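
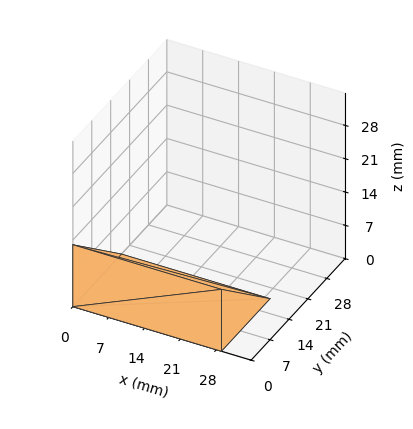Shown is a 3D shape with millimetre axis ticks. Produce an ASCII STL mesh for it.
Reading the render: the shape is a wedge (ramp): 29 × 18 mm base, rising to 13 mm along the y=0 edge and sloping linearly to z=0 at y=18 (dimensions read to the nearest mm from the axis ticks). For the STL, each face is triangulated and given an outward normal.

solid part
  facet normal 0.0000 0.0000 -1.0000
    outer loop
      vertex 29.0 18.0 0.0
      vertex 29.0 0.0 0.0
      vertex 0.0 0.0 0.0
    endloop
  endfacet
  facet normal 0.0000 0.0000 -1.0000
    outer loop
      vertex 0.0 18.0 0.0
      vertex 29.0 18.0 0.0
      vertex 0.0 0.0 0.0
    endloop
  endfacet
  facet normal 0.0000 -1.0000 0.0000
    outer loop
      vertex 0.0 0.0 0.0
      vertex 29.0 0.0 0.0
      vertex 29.0 0.0 13.0
    endloop
  endfacet
  facet normal 0.0000 -1.0000 0.0000
    outer loop
      vertex 0.0 0.0 0.0
      vertex 29.0 0.0 13.0
      vertex 0.0 0.0 13.0
    endloop
  endfacet
  facet normal 0.0000 0.5855 0.8107
    outer loop
      vertex 0.0 0.0 13.0
      vertex 29.0 0.0 13.0
      vertex 29.0 18.0 0.0
    endloop
  endfacet
  facet normal 0.0000 0.5855 0.8107
    outer loop
      vertex 0.0 0.0 13.0
      vertex 29.0 18.0 0.0
      vertex 0.0 18.0 0.0
    endloop
  endfacet
  facet normal -1.0000 0.0000 0.0000
    outer loop
      vertex 0.0 0.0 13.0
      vertex 0.0 18.0 0.0
      vertex 0.0 0.0 0.0
    endloop
  endfacet
  facet normal 1.0000 0.0000 0.0000
    outer loop
      vertex 29.0 0.0 0.0
      vertex 29.0 18.0 0.0
      vertex 29.0 0.0 13.0
    endloop
  endfacet
endsolid part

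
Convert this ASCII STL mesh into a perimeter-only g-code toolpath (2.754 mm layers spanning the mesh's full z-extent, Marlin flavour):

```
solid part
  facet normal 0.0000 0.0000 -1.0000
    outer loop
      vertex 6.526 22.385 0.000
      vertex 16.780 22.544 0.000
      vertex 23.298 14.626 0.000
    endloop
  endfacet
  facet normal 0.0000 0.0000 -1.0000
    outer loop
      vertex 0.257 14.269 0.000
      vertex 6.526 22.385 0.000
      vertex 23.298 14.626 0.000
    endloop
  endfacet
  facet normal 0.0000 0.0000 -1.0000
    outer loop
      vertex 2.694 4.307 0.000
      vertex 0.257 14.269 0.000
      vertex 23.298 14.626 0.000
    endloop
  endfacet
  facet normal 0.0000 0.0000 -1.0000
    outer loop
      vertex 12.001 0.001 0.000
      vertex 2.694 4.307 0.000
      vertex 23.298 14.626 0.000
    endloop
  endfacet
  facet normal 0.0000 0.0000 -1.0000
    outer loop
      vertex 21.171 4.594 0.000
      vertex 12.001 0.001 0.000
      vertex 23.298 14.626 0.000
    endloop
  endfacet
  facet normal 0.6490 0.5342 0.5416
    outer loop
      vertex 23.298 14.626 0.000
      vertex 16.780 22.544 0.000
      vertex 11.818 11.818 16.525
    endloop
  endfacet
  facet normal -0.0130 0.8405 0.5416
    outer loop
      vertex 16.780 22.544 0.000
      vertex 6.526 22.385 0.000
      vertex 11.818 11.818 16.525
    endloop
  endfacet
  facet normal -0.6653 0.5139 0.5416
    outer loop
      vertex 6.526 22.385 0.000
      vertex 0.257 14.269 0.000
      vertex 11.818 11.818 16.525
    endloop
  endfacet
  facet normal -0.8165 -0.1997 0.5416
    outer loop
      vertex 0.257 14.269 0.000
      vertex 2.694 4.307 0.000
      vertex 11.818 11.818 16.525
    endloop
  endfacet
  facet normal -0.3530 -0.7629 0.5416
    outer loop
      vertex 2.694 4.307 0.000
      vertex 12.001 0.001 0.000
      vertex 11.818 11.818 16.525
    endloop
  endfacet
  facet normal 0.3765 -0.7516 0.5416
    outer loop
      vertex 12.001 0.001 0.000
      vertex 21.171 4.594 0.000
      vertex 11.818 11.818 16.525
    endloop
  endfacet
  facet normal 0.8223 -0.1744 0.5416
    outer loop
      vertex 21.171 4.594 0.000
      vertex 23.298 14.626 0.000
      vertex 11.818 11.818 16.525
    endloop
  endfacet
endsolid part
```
; perimeter-only toolpath
G21 ; units = mm
G90 ; absolute positioning
G28 ; home
; layer 1
G0 Z2.754
G0 X21.385 Y14.158
G1 X15.953 Y20.756
G1 X7.408 Y20.624
G1 X2.184 Y13.861
G1 X4.215 Y5.559
G1 X11.970 Y1.970
G1 X19.612 Y5.798
G1 X21.385 Y14.158
; layer 2
G0 Z5.508
G0 X19.471 Y13.690
G1 X15.126 Y18.969
G1 X8.290 Y18.863
G1 X4.111 Y13.452
G1 X5.735 Y6.811
G1 X11.940 Y3.940
G1 X18.053 Y7.002
G1 X19.471 Y13.690
; layer 3
G0 Z8.262
G0 X17.558 Y13.222
G1 X14.299 Y17.181
G1 X9.172 Y17.102
G1 X6.037 Y13.043
G1 X7.256 Y8.062
G1 X11.909 Y5.909
G1 X16.494 Y8.206
G1 X17.558 Y13.222
; layer 4
G0 Z11.017
G0 X15.645 Y12.754
G1 X13.472 Y15.393
G1 X10.054 Y15.340
G1 X7.964 Y12.635
G1 X8.777 Y9.314
G1 X11.879 Y7.879
G1 X14.936 Y9.410
G1 X15.645 Y12.754
; layer 5
G0 Z13.771
G0 X13.731 Y12.286
G1 X12.645 Y13.606
G1 X10.936 Y13.579
G1 X9.891 Y12.226
G1 X10.297 Y10.566
G1 X11.848 Y9.848
G1 X13.377 Y10.614
G1 X13.731 Y12.286
M2 ; end

The solid is a regular 7-sided pyramid, base circumscribed radius ≈ 11.8 mm, apex at z ≈ 16.5 mm. Slicing at Δz = 2.754 mm — 6 equal slices spanning the solid's height, so layer i sits at z = i·h/6 — gives 5 non-empty perimeters. Each is a 7-segment closed polygon; G0 lifts to the layer z and rapids to the start vertex, then G1 traces the edges. The cross-section shrinks linearly with z (the slice at the apex is degenerate and omitted).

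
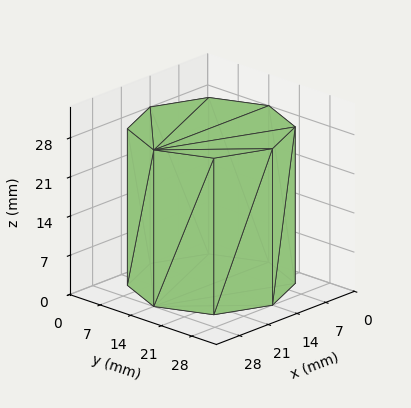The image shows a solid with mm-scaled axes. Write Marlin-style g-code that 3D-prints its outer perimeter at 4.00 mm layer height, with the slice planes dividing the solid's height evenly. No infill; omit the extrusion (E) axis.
Reading the render: the shape is a regular 8-sided prism (a cylinder approximated with 8 flat sides), circumscribed radius ≈ 14 mm, height ≈ 28 mm (dimensions read to the nearest mm from the axis ticks). For the g-code, the solid's height is divided into equal slices at the stated Δz and each level perimeter traced with G1 moves after a G0 lift.

; perimeter-only toolpath
G21 ; units = mm
G90 ; absolute positioning
G28 ; home
; layer 1
G0 Z4.00
G0 X28.00 Y14.00
G1 X23.90 Y23.90
G1 X14.00 Y28.00
G1 X4.10 Y23.90
G1 X0.00 Y14.00
G1 X4.10 Y4.10
G1 X14.00 Y0.00
G1 X23.90 Y4.10
G1 X28.00 Y14.00
; layer 2
G0 Z8.00
G0 X28.00 Y14.00
G1 X23.90 Y23.90
G1 X14.00 Y28.00
G1 X4.10 Y23.90
G1 X0.00 Y14.00
G1 X4.10 Y4.10
G1 X14.00 Y0.00
G1 X23.90 Y4.10
G1 X28.00 Y14.00
; layer 3
G0 Z12.00
G0 X28.00 Y14.00
G1 X23.90 Y23.90
G1 X14.00 Y28.00
G1 X4.10 Y23.90
G1 X0.00 Y14.00
G1 X4.10 Y4.10
G1 X14.00 Y0.00
G1 X23.90 Y4.10
G1 X28.00 Y14.00
; layer 4
G0 Z16.00
G0 X28.00 Y14.00
G1 X23.90 Y23.90
G1 X14.00 Y28.00
G1 X4.10 Y23.90
G1 X0.00 Y14.00
G1 X4.10 Y4.10
G1 X14.00 Y0.00
G1 X23.90 Y4.10
G1 X28.00 Y14.00
; layer 5
G0 Z20.00
G0 X28.00 Y14.00
G1 X23.90 Y23.90
G1 X14.00 Y28.00
G1 X4.10 Y23.90
G1 X0.00 Y14.00
G1 X4.10 Y4.10
G1 X14.00 Y0.00
G1 X23.90 Y4.10
G1 X28.00 Y14.00
; layer 6
G0 Z24.00
G0 X28.00 Y14.00
G1 X23.90 Y23.90
G1 X14.00 Y28.00
G1 X4.10 Y23.90
G1 X0.00 Y14.00
G1 X4.10 Y4.10
G1 X14.00 Y0.00
G1 X23.90 Y4.10
G1 X28.00 Y14.00
; layer 7
G0 Z28.00
G0 X28.00 Y14.00
G1 X23.90 Y23.90
G1 X14.00 Y28.00
G1 X4.10 Y23.90
G1 X0.00 Y14.00
G1 X4.10 Y4.10
G1 X14.00 Y0.00
G1 X23.90 Y4.10
G1 X28.00 Y14.00
M2 ; end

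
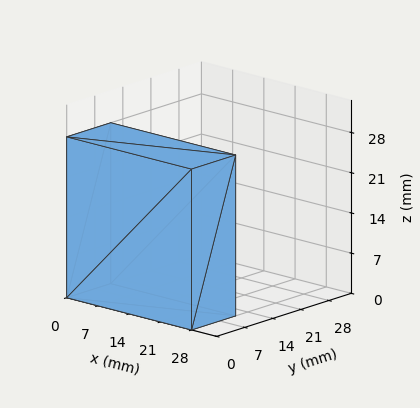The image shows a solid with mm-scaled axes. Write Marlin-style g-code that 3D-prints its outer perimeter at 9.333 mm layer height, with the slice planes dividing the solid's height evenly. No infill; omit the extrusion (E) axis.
Reading the render: the shape is a rectangular box, roughly 28 × 11 mm footprint and 28 mm tall (dimensions read to the nearest mm from the axis ticks). For the g-code, the solid's height is divided into equal slices at the stated Δz and each level perimeter traced with G1 moves after a G0 lift.

; perimeter-only toolpath
G21 ; units = mm
G90 ; absolute positioning
G28 ; home
; layer 1
G0 Z9.333
G0 X0.000 Y0.000
G1 X28.000 Y0.000
G1 X28.000 Y11.000
G1 X0.000 Y11.000
G1 X0.000 Y0.000
; layer 2
G0 Z18.667
G0 X0.000 Y0.000
G1 X28.000 Y0.000
G1 X28.000 Y11.000
G1 X0.000 Y11.000
G1 X0.000 Y0.000
; layer 3
G0 Z28.000
G0 X0.000 Y0.000
G1 X28.000 Y0.000
G1 X28.000 Y11.000
G1 X0.000 Y11.000
G1 X0.000 Y0.000
M2 ; end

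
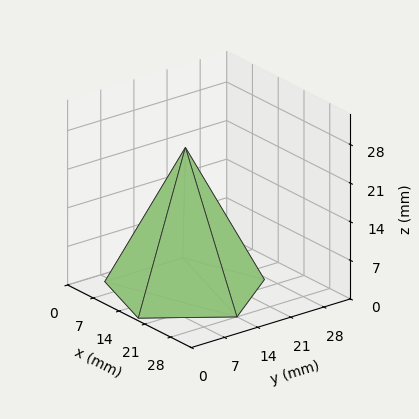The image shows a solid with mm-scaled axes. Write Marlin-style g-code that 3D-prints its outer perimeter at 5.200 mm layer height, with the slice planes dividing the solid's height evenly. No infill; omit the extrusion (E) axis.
Reading the render: the shape is a regular 5-sided pyramid, base circumscribed radius ≈ 14 mm, apex at z ≈ 26 mm (dimensions read to the nearest mm from the axis ticks). For the g-code, the solid's height is divided into equal slices at the stated Δz and each level perimeter traced with G1 moves after a G0 lift.

; perimeter-only toolpath
G21 ; units = mm
G90 ; absolute positioning
G28 ; home
; layer 1
G0 Z5.200
G0 X25.200 Y14.000
G1 X17.461 Y24.652
G1 X4.939 Y20.583
G1 X4.939 Y7.417
G1 X17.461 Y3.348
G1 X25.200 Y14.000
; layer 2
G0 Z10.400
G0 X22.400 Y14.000
G1 X16.596 Y21.989
G1 X7.204 Y18.937
G1 X7.204 Y9.063
G1 X16.596 Y6.011
G1 X22.400 Y14.000
; layer 3
G0 Z15.600
G0 X19.600 Y14.000
G1 X15.730 Y19.326
G1 X9.470 Y17.292
G1 X9.470 Y10.708
G1 X15.730 Y8.674
G1 X19.600 Y14.000
; layer 4
G0 Z20.800
G0 X16.800 Y14.000
G1 X14.865 Y16.663
G1 X11.735 Y15.646
G1 X11.735 Y12.354
G1 X14.865 Y11.337
G1 X16.800 Y14.000
M2 ; end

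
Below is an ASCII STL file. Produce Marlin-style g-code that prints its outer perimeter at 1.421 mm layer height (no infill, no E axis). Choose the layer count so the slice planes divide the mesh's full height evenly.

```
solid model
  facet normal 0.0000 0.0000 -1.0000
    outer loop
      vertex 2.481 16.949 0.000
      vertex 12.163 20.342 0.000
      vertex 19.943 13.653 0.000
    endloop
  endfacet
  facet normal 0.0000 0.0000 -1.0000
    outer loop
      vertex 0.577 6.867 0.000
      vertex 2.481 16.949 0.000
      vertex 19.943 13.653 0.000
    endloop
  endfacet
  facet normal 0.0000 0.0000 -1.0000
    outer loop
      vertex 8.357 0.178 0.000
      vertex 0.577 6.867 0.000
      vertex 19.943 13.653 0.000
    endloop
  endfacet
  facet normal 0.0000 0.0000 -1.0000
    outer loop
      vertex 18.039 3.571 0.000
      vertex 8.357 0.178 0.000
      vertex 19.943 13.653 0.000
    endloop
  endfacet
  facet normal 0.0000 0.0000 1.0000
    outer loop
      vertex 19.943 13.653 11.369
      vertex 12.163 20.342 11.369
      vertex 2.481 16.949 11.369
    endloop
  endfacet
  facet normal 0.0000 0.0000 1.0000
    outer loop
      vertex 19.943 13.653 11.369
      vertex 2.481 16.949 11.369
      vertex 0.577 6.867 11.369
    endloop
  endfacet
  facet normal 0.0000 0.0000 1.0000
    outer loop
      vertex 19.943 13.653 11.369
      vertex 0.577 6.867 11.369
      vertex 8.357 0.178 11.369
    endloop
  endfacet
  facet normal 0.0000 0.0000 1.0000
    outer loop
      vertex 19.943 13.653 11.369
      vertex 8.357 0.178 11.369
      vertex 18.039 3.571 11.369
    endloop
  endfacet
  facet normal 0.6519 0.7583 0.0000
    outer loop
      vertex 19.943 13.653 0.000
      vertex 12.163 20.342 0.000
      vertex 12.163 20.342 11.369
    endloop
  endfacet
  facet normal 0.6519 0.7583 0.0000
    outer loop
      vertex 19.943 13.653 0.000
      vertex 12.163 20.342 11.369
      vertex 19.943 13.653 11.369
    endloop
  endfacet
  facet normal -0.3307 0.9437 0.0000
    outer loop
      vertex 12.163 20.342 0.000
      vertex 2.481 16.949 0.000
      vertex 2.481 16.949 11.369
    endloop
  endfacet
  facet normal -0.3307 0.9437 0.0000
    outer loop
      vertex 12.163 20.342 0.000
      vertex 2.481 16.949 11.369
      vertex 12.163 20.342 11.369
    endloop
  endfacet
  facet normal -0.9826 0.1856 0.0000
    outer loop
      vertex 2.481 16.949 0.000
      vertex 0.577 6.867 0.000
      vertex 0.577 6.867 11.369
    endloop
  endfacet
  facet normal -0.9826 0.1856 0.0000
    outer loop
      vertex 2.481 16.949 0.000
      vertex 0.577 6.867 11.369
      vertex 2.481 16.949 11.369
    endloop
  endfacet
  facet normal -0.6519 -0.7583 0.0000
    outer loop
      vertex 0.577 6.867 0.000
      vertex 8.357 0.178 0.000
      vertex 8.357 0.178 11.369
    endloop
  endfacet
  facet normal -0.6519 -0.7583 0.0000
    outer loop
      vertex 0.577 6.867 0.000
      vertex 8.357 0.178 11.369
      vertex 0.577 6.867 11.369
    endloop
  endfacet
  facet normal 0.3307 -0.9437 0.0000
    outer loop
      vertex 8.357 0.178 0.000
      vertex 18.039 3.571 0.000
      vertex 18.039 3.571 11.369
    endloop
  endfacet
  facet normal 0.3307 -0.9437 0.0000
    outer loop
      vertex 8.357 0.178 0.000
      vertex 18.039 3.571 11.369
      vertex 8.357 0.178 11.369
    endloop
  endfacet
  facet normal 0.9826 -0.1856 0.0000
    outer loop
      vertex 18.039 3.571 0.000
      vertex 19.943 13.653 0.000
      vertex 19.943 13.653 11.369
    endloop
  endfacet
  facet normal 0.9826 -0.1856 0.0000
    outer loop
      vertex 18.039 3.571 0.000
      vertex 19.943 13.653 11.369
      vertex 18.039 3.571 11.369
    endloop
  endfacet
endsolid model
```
; perimeter-only toolpath
G21 ; units = mm
G90 ; absolute positioning
G28 ; home
; layer 1
G0 Z1.421
G0 X19.943 Y13.653
G1 X12.163 Y20.342
G1 X2.481 Y16.949
G1 X0.577 Y6.867
G1 X8.357 Y0.178
G1 X18.039 Y3.571
G1 X19.943 Y13.653
; layer 2
G0 Z2.842
G0 X19.943 Y13.653
G1 X12.163 Y20.342
G1 X2.481 Y16.949
G1 X0.577 Y6.867
G1 X8.357 Y0.178
G1 X18.039 Y3.571
G1 X19.943 Y13.653
; layer 3
G0 Z4.263
G0 X19.943 Y13.653
G1 X12.163 Y20.342
G1 X2.481 Y16.949
G1 X0.577 Y6.867
G1 X8.357 Y0.178
G1 X18.039 Y3.571
G1 X19.943 Y13.653
; layer 4
G0 Z5.684
G0 X19.943 Y13.653
G1 X12.163 Y20.342
G1 X2.481 Y16.949
G1 X0.577 Y6.867
G1 X8.357 Y0.178
G1 X18.039 Y3.571
G1 X19.943 Y13.653
; layer 5
G0 Z7.106
G0 X19.943 Y13.653
G1 X12.163 Y20.342
G1 X2.481 Y16.949
G1 X0.577 Y6.867
G1 X8.357 Y0.178
G1 X18.039 Y3.571
G1 X19.943 Y13.653
; layer 6
G0 Z8.527
G0 X19.943 Y13.653
G1 X12.163 Y20.342
G1 X2.481 Y16.949
G1 X0.577 Y6.867
G1 X8.357 Y0.178
G1 X18.039 Y3.571
G1 X19.943 Y13.653
; layer 7
G0 Z9.948
G0 X19.943 Y13.653
G1 X12.163 Y20.342
G1 X2.481 Y16.949
G1 X0.577 Y6.867
G1 X8.357 Y0.178
G1 X18.039 Y3.571
G1 X19.943 Y13.653
; layer 8
G0 Z11.369
G0 X19.943 Y13.653
G1 X12.163 Y20.342
G1 X2.481 Y16.949
G1 X0.577 Y6.867
G1 X8.357 Y0.178
G1 X18.039 Y3.571
G1 X19.943 Y13.653
M2 ; end

The solid is a regular 6-sided prism (a cylinder approximated with 6 flat sides), circumscribed radius ≈ 10.3 mm, height ≈ 11.4 mm. Slicing at Δz = 1.421 mm — 8 equal slices spanning the solid's height, so layer i sits at z = i·h/8 — gives 8 non-empty perimeters. Each is a 6-segment closed polygon; G0 lifts to the layer z and rapids to the start vertex, then G1 traces the edges.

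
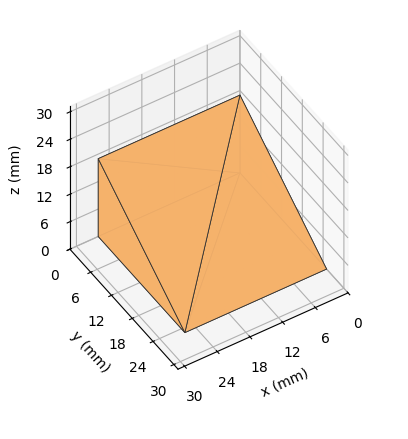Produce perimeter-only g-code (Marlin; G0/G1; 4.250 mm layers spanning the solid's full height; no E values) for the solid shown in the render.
Reading the render: the shape is a wedge (ramp): 26 × 25 mm base, rising to 17 mm along the y=0 edge and sloping linearly to z=0 at y=25 (dimensions read to the nearest mm from the axis ticks). For the g-code, the solid's height is divided into equal slices at the stated Δz and each level perimeter traced with G1 moves after a G0 lift.

; perimeter-only toolpath
G21 ; units = mm
G90 ; absolute positioning
G28 ; home
; layer 1
G0 Z4.250
G0 X0.000 Y0.000
G1 X26.000 Y0.000
G1 X26.000 Y18.750
G1 X0.000 Y18.750
G1 X0.000 Y0.000
; layer 2
G0 Z8.500
G0 X0.000 Y0.000
G1 X26.000 Y0.000
G1 X26.000 Y12.500
G1 X0.000 Y12.500
G1 X0.000 Y0.000
; layer 3
G0 Z12.750
G0 X0.000 Y0.000
G1 X26.000 Y0.000
G1 X26.000 Y6.250
G1 X0.000 Y6.250
G1 X0.000 Y0.000
M2 ; end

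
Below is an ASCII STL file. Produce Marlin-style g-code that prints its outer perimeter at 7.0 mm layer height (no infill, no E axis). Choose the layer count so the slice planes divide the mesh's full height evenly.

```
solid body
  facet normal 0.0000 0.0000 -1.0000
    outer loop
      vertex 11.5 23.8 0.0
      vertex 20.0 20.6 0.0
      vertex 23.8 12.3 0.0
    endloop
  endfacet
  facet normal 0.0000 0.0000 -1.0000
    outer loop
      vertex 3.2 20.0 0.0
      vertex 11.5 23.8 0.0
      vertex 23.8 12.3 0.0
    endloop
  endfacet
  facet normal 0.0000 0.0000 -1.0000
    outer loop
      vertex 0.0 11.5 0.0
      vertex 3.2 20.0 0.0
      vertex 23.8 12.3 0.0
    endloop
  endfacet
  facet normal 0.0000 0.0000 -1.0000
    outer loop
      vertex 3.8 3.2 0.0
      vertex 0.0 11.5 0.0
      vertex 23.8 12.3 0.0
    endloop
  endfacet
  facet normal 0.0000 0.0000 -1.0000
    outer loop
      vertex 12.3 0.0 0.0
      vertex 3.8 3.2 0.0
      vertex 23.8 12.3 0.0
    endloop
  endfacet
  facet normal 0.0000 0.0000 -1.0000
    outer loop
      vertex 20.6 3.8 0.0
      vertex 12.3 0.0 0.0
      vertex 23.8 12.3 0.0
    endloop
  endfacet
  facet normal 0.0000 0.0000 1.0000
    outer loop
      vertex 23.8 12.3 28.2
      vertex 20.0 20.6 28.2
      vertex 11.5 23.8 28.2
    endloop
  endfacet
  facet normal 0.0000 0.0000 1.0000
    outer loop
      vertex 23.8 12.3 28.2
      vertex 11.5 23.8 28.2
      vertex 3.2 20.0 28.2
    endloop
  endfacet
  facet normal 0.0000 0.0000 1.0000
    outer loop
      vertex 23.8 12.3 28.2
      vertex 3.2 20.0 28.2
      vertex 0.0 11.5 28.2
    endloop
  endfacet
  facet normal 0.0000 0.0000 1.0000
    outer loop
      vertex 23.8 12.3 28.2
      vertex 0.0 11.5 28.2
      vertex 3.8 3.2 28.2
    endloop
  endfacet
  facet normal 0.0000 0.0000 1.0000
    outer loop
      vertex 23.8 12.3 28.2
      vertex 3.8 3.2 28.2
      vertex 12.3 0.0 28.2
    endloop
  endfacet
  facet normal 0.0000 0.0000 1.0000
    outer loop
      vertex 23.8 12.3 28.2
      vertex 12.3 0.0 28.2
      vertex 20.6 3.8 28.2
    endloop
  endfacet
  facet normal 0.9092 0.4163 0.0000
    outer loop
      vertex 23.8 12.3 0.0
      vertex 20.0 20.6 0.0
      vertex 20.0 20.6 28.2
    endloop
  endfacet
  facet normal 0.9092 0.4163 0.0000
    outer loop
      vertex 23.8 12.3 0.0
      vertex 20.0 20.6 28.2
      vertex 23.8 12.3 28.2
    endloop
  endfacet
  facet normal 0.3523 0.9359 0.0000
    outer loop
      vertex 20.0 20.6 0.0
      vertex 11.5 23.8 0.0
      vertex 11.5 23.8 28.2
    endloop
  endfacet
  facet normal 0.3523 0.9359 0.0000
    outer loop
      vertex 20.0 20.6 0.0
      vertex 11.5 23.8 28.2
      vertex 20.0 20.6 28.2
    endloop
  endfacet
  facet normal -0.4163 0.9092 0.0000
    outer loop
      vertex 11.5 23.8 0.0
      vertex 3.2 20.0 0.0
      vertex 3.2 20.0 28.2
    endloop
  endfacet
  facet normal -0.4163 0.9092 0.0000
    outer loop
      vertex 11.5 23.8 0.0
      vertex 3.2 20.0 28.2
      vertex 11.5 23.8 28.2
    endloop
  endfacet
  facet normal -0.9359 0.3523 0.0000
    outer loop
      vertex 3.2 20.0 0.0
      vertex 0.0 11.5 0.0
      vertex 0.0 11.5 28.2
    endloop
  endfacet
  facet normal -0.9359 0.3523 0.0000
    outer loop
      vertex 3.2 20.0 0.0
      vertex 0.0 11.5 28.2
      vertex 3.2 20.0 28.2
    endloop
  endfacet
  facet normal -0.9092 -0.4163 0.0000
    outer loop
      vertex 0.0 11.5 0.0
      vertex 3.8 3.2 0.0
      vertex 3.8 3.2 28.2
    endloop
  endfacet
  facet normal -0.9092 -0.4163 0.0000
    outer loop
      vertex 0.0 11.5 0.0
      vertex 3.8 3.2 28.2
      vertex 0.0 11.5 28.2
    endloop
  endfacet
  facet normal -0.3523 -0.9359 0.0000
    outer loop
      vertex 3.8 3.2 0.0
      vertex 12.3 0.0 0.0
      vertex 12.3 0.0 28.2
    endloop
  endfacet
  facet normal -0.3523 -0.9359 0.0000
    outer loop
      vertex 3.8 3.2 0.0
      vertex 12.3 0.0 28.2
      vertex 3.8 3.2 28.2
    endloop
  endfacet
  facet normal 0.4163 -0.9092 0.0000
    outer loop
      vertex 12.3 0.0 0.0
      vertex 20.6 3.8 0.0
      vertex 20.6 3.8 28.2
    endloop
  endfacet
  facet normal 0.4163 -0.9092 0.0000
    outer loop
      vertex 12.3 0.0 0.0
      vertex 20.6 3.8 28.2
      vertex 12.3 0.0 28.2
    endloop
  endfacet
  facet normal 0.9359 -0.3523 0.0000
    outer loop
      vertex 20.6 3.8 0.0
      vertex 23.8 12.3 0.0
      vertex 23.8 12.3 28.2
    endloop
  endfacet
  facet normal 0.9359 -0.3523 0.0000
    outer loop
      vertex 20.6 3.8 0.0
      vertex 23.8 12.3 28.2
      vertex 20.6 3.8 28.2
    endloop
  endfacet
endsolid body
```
; perimeter-only toolpath
G21 ; units = mm
G90 ; absolute positioning
G28 ; home
; layer 1
G0 Z7.0
G0 X23.8 Y12.3
G1 X20.0 Y20.6
G1 X11.5 Y23.8
G1 X3.2 Y20.0
G1 X0.0 Y11.5
G1 X3.8 Y3.2
G1 X12.3 Y0.0
G1 X20.6 Y3.8
G1 X23.8 Y12.3
; layer 2
G0 Z14.1
G0 X23.8 Y12.3
G1 X20.0 Y20.6
G1 X11.5 Y23.8
G1 X3.2 Y20.0
G1 X0.0 Y11.5
G1 X3.8 Y3.2
G1 X12.3 Y0.0
G1 X20.6 Y3.8
G1 X23.8 Y12.3
; layer 3
G0 Z21.1
G0 X23.8 Y12.3
G1 X20.0 Y20.6
G1 X11.5 Y23.8
G1 X3.2 Y20.0
G1 X0.0 Y11.5
G1 X3.8 Y3.2
G1 X12.3 Y0.0
G1 X20.6 Y3.8
G1 X23.8 Y12.3
; layer 4
G0 Z28.2
G0 X23.8 Y12.3
G1 X20.0 Y20.6
G1 X11.5 Y23.8
G1 X3.2 Y20.0
G1 X0.0 Y11.5
G1 X3.8 Y3.2
G1 X12.3 Y0.0
G1 X20.6 Y3.8
G1 X23.8 Y12.3
M2 ; end

The solid is a regular 8-sided prism (a cylinder approximated with 8 flat sides), circumscribed radius ≈ 11.9 mm, height ≈ 28.2 mm. Slicing at Δz = 7.0 mm — 4 equal slices spanning the solid's height, so layer i sits at z = i·h/4 — gives 4 non-empty perimeters. Each is a 8-segment closed polygon; G0 lifts to the layer z and rapids to the start vertex, then G1 traces the edges.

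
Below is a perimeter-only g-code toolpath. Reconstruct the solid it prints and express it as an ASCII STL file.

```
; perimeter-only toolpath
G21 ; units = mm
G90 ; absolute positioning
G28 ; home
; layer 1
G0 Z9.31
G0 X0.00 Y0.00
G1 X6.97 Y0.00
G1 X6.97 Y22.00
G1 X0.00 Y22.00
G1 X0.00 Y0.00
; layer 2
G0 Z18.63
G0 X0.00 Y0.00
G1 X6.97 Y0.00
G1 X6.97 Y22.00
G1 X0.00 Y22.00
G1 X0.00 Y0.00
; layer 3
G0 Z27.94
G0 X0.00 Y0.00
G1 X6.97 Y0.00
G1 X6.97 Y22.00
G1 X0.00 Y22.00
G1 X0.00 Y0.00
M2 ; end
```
solid part
  facet normal 0.0000 0.0000 -1.0000
    outer loop
      vertex 6.97 22.00 0.00
      vertex 6.97 0.00 0.00
      vertex 0.00 0.00 0.00
    endloop
  endfacet
  facet normal 0.0000 0.0000 -1.0000
    outer loop
      vertex 0.00 22.00 0.00
      vertex 6.97 22.00 0.00
      vertex 0.00 0.00 0.00
    endloop
  endfacet
  facet normal 0.0000 0.0000 1.0000
    outer loop
      vertex 0.00 0.00 27.94
      vertex 6.97 0.00 27.94
      vertex 6.97 22.00 27.94
    endloop
  endfacet
  facet normal 0.0000 0.0000 1.0000
    outer loop
      vertex 0.00 0.00 27.94
      vertex 6.97 22.00 27.94
      vertex 0.00 22.00 27.94
    endloop
  endfacet
  facet normal 0.0000 -1.0000 0.0000
    outer loop
      vertex 0.00 0.00 0.00
      vertex 6.97 0.00 0.00
      vertex 6.97 0.00 27.94
    endloop
  endfacet
  facet normal 0.0000 -1.0000 0.0000
    outer loop
      vertex 0.00 0.00 0.00
      vertex 6.97 0.00 27.94
      vertex 0.00 0.00 27.94
    endloop
  endfacet
  facet normal 0.0000 1.0000 0.0000
    outer loop
      vertex 6.97 22.00 27.94
      vertex 6.97 22.00 0.00
      vertex 0.00 22.00 0.00
    endloop
  endfacet
  facet normal 0.0000 1.0000 0.0000
    outer loop
      vertex 0.00 22.00 27.94
      vertex 6.97 22.00 27.94
      vertex 0.00 22.00 0.00
    endloop
  endfacet
  facet normal -1.0000 0.0000 0.0000
    outer loop
      vertex 0.00 22.00 27.94
      vertex 0.00 22.00 0.00
      vertex 0.00 0.00 0.00
    endloop
  endfacet
  facet normal -1.0000 0.0000 0.0000
    outer loop
      vertex 0.00 0.00 27.94
      vertex 0.00 22.00 27.94
      vertex 0.00 0.00 0.00
    endloop
  endfacet
  facet normal 1.0000 0.0000 0.0000
    outer loop
      vertex 6.97 0.00 0.00
      vertex 6.97 22.00 0.00
      vertex 6.97 22.00 27.94
    endloop
  endfacet
  facet normal 1.0000 0.0000 0.0000
    outer loop
      vertex 6.97 0.00 0.00
      vertex 6.97 22.00 27.94
      vertex 6.97 0.00 27.94
    endloop
  endfacet
endsolid part

The G0 Z moves step by Δz≈9.31 mm. Every layer's G1 loop is the same polygon, so the solid is a straight extrusion of it from z=0 to z≈27.9. Closing with flat bottom and top caps and triangulating gives 12 facets — a rectangular box, roughly 6.97 × 22 mm footprint and 27.9 mm tall.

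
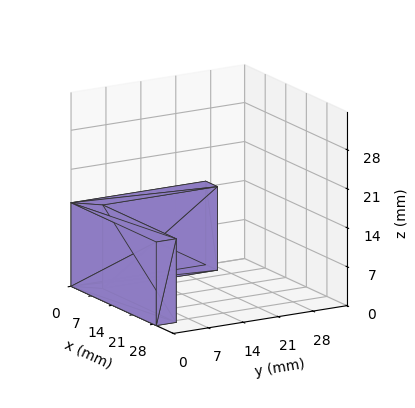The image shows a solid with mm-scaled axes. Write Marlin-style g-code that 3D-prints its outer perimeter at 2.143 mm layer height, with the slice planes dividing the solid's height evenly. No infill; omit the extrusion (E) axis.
Reading the render: the shape is an L-shaped prism: outer 29 × 27 mm, arm thicknesses ≈ 4 mm (horizontal) and 4 mm (vertical), extruded 15 mm in z (dimensions read to the nearest mm from the axis ticks). For the g-code, the solid's height is divided into equal slices at the stated Δz and each level perimeter traced with G1 moves after a G0 lift.

; perimeter-only toolpath
G21 ; units = mm
G90 ; absolute positioning
G28 ; home
; layer 1
G0 Z2.143
G0 X0.000 Y0.000
G1 X29.000 Y0.000
G1 X29.000 Y4.000
G1 X4.000 Y4.000
G1 X4.000 Y27.000
G1 X0.000 Y27.000
G1 X0.000 Y0.000
; layer 2
G0 Z4.286
G0 X0.000 Y0.000
G1 X29.000 Y0.000
G1 X29.000 Y4.000
G1 X4.000 Y4.000
G1 X4.000 Y27.000
G1 X0.000 Y27.000
G1 X0.000 Y0.000
; layer 3
G0 Z6.429
G0 X0.000 Y0.000
G1 X29.000 Y0.000
G1 X29.000 Y4.000
G1 X4.000 Y4.000
G1 X4.000 Y27.000
G1 X0.000 Y27.000
G1 X0.000 Y0.000
; layer 4
G0 Z8.571
G0 X0.000 Y0.000
G1 X29.000 Y0.000
G1 X29.000 Y4.000
G1 X4.000 Y4.000
G1 X4.000 Y27.000
G1 X0.000 Y27.000
G1 X0.000 Y0.000
; layer 5
G0 Z10.714
G0 X0.000 Y0.000
G1 X29.000 Y0.000
G1 X29.000 Y4.000
G1 X4.000 Y4.000
G1 X4.000 Y27.000
G1 X0.000 Y27.000
G1 X0.000 Y0.000
; layer 6
G0 Z12.857
G0 X0.000 Y0.000
G1 X29.000 Y0.000
G1 X29.000 Y4.000
G1 X4.000 Y4.000
G1 X4.000 Y27.000
G1 X0.000 Y27.000
G1 X0.000 Y0.000
; layer 7
G0 Z15.000
G0 X0.000 Y0.000
G1 X29.000 Y0.000
G1 X29.000 Y4.000
G1 X4.000 Y4.000
G1 X4.000 Y27.000
G1 X0.000 Y27.000
G1 X0.000 Y0.000
M2 ; end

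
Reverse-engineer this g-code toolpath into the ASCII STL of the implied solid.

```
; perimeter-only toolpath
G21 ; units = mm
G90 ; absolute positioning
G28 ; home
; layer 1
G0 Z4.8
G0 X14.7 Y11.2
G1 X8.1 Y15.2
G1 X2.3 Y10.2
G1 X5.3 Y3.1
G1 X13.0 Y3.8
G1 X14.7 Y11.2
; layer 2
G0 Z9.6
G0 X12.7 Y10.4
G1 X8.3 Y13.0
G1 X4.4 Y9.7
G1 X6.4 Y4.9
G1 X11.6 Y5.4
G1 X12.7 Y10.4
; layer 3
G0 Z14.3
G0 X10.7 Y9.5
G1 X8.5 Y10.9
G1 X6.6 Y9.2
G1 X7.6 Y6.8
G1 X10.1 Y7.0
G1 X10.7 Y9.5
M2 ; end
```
solid part
  facet normal 0.0000 0.0000 -1.0000
    outer loop
      vertex 0.2 10.7 0.0
      vertex 7.9 17.4 0.0
      vertex 16.7 12.1 0.0
    endloop
  endfacet
  facet normal 0.0000 0.0000 -1.0000
    outer loop
      vertex 4.2 1.2 0.0
      vertex 0.2 10.7 0.0
      vertex 16.7 12.1 0.0
    endloop
  endfacet
  facet normal 0.0000 0.0000 -1.0000
    outer loop
      vertex 14.4 2.1 0.0
      vertex 4.2 1.2 0.0
      vertex 16.7 12.1 0.0
    endloop
  endfacet
  facet normal 0.4841 0.8038 0.3458
    outer loop
      vertex 16.7 12.1 0.0
      vertex 7.9 17.4 0.0
      vertex 8.7 8.7 19.1
    endloop
  endfacet
  facet normal -0.6154 0.7073 0.3479
    outer loop
      vertex 7.9 17.4 0.0
      vertex 0.2 10.7 0.0
      vertex 8.7 8.7 19.1
    endloop
  endfacet
  facet normal -0.8645 -0.3640 0.3466
    outer loop
      vertex 0.2 10.7 0.0
      vertex 4.2 1.2 0.0
      vertex 8.7 8.7 19.1
    endloop
  endfacet
  facet normal 0.0824 -0.9341 0.3474
    outer loop
      vertex 4.2 1.2 0.0
      vertex 14.4 2.1 0.0
      vertex 8.7 8.7 19.1
    endloop
  endfacet
  facet normal 0.9145 -0.2103 0.3456
    outer loop
      vertex 14.4 2.1 0.0
      vertex 16.7 12.1 0.0
      vertex 8.7 8.7 19.1
    endloop
  endfacet
endsolid part

The G0 Z moves step by Δz≈4.8 mm. The G1 loops shrink linearly with z, so the solid tapers from its base footprint up to z≈19.1. Closing with a flat bottom cap and the tapered top and triangulating gives 8 facets — a regular 5-sided pyramid, base circumscribed radius ≈ 8.7 mm, apex at z ≈ 19.1 mm.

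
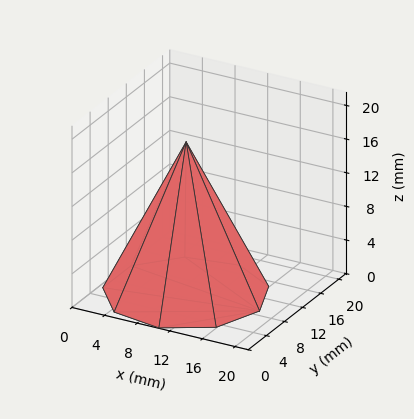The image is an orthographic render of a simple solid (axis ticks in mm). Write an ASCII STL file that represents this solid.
Reading the render: the shape is a regular 9-sided pyramid, base circumscribed radius ≈ 9 mm, apex at z ≈ 18 mm (dimensions read to the nearest mm from the axis ticks). For the STL, each face is triangulated and given an outward normal.

solid part
  facet normal 0.0000 0.0000 -1.0000
    outer loop
      vertex 10.6 17.9 0.0
      vertex 15.9 14.8 0.0
      vertex 18.0 9.0 0.0
    endloop
  endfacet
  facet normal 0.0000 0.0000 -1.0000
    outer loop
      vertex 4.5 16.8 0.0
      vertex 10.6 17.9 0.0
      vertex 18.0 9.0 0.0
    endloop
  endfacet
  facet normal 0.0000 0.0000 -1.0000
    outer loop
      vertex 0.5 12.1 0.0
      vertex 4.5 16.8 0.0
      vertex 18.0 9.0 0.0
    endloop
  endfacet
  facet normal 0.0000 0.0000 -1.0000
    outer loop
      vertex 0.5 5.9 0.0
      vertex 0.5 12.1 0.0
      vertex 18.0 9.0 0.0
    endloop
  endfacet
  facet normal 0.0000 0.0000 -1.0000
    outer loop
      vertex 4.5 1.2 0.0
      vertex 0.5 5.9 0.0
      vertex 18.0 9.0 0.0
    endloop
  endfacet
  facet normal 0.0000 0.0000 -1.0000
    outer loop
      vertex 10.6 0.1 0.0
      vertex 4.5 1.2 0.0
      vertex 18.0 9.0 0.0
    endloop
  endfacet
  facet normal 0.0000 0.0000 -1.0000
    outer loop
      vertex 15.9 3.2 0.0
      vertex 10.6 0.1 0.0
      vertex 18.0 9.0 0.0
    endloop
  endfacet
  facet normal 0.8509 0.3081 0.4255
    outer loop
      vertex 18.0 9.0 0.0
      vertex 15.9 14.8 0.0
      vertex 9.0 9.0 18.0
    endloop
  endfacet
  facet normal 0.4566 0.7807 0.4266
    outer loop
      vertex 15.9 14.8 0.0
      vertex 10.6 17.9 0.0
      vertex 9.0 9.0 18.0
    endloop
  endfacet
  facet normal -0.1606 0.8904 0.4260
    outer loop
      vertex 10.6 17.9 0.0
      vertex 4.5 16.8 0.0
      vertex 9.0 9.0 18.0
    endloop
  endfacet
  facet normal -0.6889 0.5863 0.4263
    outer loop
      vertex 4.5 16.8 0.0
      vertex 0.5 12.1 0.0
      vertex 9.0 9.0 18.0
    endloop
  endfacet
  facet normal -0.9042 0.0000 0.4270
    outer loop
      vertex 0.5 12.1 0.0
      vertex 0.5 5.9 0.0
      vertex 9.0 9.0 18.0
    endloop
  endfacet
  facet normal -0.6889 -0.5863 0.4263
    outer loop
      vertex 0.5 5.9 0.0
      vertex 4.5 1.2 0.0
      vertex 9.0 9.0 18.0
    endloop
  endfacet
  facet normal -0.1606 -0.8904 0.4260
    outer loop
      vertex 4.5 1.2 0.0
      vertex 10.6 0.1 0.0
      vertex 9.0 9.0 18.0
    endloop
  endfacet
  facet normal 0.4566 -0.7807 0.4266
    outer loop
      vertex 10.6 0.1 0.0
      vertex 15.9 3.2 0.0
      vertex 9.0 9.0 18.0
    endloop
  endfacet
  facet normal 0.8509 -0.3081 0.4255
    outer loop
      vertex 15.9 3.2 0.0
      vertex 18.0 9.0 0.0
      vertex 9.0 9.0 18.0
    endloop
  endfacet
endsolid part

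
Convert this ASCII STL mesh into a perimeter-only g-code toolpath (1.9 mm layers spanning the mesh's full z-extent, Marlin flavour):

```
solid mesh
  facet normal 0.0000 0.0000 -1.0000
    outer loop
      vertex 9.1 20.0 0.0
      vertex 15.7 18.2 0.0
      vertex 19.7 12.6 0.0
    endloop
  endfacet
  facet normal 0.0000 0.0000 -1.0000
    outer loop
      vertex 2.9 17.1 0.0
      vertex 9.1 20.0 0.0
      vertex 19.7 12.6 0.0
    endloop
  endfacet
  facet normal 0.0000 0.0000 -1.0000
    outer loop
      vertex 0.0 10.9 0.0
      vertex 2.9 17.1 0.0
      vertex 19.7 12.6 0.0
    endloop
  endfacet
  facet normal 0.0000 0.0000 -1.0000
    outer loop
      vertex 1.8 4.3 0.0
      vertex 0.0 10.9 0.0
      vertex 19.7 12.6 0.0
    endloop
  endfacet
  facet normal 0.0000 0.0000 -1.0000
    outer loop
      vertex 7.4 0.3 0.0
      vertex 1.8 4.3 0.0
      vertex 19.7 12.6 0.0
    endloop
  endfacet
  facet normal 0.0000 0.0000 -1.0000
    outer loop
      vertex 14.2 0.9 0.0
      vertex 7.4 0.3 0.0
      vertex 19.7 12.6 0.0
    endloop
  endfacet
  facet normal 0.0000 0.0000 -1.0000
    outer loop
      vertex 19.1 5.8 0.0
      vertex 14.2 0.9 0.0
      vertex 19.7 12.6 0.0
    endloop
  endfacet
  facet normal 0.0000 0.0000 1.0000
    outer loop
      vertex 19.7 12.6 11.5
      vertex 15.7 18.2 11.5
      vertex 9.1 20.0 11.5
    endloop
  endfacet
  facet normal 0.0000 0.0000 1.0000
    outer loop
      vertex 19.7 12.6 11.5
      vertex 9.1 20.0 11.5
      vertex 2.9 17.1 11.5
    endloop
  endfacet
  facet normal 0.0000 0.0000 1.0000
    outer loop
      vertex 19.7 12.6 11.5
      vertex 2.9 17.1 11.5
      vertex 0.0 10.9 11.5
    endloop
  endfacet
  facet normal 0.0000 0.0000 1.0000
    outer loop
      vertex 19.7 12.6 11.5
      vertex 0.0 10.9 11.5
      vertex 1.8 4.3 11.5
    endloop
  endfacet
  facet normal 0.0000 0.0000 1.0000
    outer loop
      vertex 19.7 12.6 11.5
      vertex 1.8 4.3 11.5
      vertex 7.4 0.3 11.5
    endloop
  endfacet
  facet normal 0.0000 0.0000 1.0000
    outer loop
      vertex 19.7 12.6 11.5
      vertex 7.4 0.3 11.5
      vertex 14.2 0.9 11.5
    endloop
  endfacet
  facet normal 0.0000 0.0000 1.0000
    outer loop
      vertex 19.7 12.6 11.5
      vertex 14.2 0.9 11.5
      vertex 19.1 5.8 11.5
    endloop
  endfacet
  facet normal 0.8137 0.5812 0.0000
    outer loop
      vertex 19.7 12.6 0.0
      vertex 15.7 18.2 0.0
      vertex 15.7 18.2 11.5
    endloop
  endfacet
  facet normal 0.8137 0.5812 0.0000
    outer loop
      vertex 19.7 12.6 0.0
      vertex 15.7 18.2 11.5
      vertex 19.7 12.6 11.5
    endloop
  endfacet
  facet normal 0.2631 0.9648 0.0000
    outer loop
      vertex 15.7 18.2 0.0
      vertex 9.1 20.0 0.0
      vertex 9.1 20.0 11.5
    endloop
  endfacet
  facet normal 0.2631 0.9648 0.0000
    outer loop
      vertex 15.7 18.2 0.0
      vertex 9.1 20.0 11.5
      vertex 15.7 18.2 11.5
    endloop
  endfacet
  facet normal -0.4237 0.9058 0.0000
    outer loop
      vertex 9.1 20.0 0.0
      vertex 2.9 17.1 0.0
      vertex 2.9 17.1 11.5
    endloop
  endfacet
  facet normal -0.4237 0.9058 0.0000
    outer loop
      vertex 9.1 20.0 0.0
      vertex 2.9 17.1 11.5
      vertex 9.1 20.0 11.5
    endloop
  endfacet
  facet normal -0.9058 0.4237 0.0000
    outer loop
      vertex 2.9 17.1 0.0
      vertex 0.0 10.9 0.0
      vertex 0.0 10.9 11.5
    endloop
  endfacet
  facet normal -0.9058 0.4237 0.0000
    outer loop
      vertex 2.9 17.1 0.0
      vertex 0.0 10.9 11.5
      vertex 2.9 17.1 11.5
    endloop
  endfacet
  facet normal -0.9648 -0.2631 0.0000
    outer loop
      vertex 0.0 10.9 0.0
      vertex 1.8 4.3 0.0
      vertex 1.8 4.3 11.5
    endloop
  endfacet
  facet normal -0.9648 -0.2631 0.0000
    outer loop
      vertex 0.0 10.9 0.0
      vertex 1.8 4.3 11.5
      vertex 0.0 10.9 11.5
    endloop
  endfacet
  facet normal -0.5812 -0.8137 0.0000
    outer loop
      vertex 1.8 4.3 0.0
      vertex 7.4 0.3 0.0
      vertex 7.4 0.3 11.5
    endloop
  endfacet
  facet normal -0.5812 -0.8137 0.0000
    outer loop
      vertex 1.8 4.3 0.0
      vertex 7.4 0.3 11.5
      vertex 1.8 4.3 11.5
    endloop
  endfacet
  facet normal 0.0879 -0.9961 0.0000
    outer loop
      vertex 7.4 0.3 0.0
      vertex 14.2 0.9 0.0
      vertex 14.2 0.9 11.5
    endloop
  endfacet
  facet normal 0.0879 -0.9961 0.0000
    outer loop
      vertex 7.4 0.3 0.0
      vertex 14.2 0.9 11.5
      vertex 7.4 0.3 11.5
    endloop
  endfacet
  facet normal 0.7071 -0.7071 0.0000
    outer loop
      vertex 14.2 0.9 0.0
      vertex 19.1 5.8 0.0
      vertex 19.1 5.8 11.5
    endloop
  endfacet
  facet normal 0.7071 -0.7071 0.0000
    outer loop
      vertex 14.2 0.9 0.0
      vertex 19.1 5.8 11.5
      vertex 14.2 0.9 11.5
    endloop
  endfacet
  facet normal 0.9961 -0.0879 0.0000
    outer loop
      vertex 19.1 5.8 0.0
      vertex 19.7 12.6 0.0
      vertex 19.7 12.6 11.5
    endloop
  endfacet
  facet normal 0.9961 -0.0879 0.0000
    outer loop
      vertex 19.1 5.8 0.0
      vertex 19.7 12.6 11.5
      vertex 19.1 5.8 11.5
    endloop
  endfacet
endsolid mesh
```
; perimeter-only toolpath
G21 ; units = mm
G90 ; absolute positioning
G28 ; home
; layer 1
G0 Z1.9
G0 X19.7 Y12.6
G1 X15.7 Y18.2
G1 X9.1 Y20.0
G1 X2.9 Y17.1
G1 X0.0 Y10.9
G1 X1.8 Y4.3
G1 X7.4 Y0.3
G1 X14.2 Y0.9
G1 X19.1 Y5.8
G1 X19.7 Y12.6
; layer 2
G0 Z3.8
G0 X19.7 Y12.6
G1 X15.7 Y18.2
G1 X9.1 Y20.0
G1 X2.9 Y17.1
G1 X0.0 Y10.9
G1 X1.8 Y4.3
G1 X7.4 Y0.3
G1 X14.2 Y0.9
G1 X19.1 Y5.8
G1 X19.7 Y12.6
; layer 3
G0 Z5.8
G0 X19.7 Y12.6
G1 X15.7 Y18.2
G1 X9.1 Y20.0
G1 X2.9 Y17.1
G1 X0.0 Y10.9
G1 X1.8 Y4.3
G1 X7.4 Y0.3
G1 X14.2 Y0.9
G1 X19.1 Y5.8
G1 X19.7 Y12.6
; layer 4
G0 Z7.7
G0 X19.7 Y12.6
G1 X15.7 Y18.2
G1 X9.1 Y20.0
G1 X2.9 Y17.1
G1 X0.0 Y10.9
G1 X1.8 Y4.3
G1 X7.4 Y0.3
G1 X14.2 Y0.9
G1 X19.1 Y5.8
G1 X19.7 Y12.6
; layer 5
G0 Z9.6
G0 X19.7 Y12.6
G1 X15.7 Y18.2
G1 X9.1 Y20.0
G1 X2.9 Y17.1
G1 X0.0 Y10.9
G1 X1.8 Y4.3
G1 X7.4 Y0.3
G1 X14.2 Y0.9
G1 X19.1 Y5.8
G1 X19.7 Y12.6
; layer 6
G0 Z11.5
G0 X19.7 Y12.6
G1 X15.7 Y18.2
G1 X9.1 Y20.0
G1 X2.9 Y17.1
G1 X0.0 Y10.9
G1 X1.8 Y4.3
G1 X7.4 Y0.3
G1 X14.2 Y0.9
G1 X19.1 Y5.8
G1 X19.7 Y12.6
M2 ; end

The solid is a regular 9-sided prism (a cylinder approximated with 9 flat sides), circumscribed radius ≈ 10 mm, height ≈ 11.5 mm. Slicing at Δz = 1.9 mm — 6 equal slices spanning the solid's height, so layer i sits at z = i·h/6 — gives 6 non-empty perimeters. Each is a 9-segment closed polygon; G0 lifts to the layer z and rapids to the start vertex, then G1 traces the edges.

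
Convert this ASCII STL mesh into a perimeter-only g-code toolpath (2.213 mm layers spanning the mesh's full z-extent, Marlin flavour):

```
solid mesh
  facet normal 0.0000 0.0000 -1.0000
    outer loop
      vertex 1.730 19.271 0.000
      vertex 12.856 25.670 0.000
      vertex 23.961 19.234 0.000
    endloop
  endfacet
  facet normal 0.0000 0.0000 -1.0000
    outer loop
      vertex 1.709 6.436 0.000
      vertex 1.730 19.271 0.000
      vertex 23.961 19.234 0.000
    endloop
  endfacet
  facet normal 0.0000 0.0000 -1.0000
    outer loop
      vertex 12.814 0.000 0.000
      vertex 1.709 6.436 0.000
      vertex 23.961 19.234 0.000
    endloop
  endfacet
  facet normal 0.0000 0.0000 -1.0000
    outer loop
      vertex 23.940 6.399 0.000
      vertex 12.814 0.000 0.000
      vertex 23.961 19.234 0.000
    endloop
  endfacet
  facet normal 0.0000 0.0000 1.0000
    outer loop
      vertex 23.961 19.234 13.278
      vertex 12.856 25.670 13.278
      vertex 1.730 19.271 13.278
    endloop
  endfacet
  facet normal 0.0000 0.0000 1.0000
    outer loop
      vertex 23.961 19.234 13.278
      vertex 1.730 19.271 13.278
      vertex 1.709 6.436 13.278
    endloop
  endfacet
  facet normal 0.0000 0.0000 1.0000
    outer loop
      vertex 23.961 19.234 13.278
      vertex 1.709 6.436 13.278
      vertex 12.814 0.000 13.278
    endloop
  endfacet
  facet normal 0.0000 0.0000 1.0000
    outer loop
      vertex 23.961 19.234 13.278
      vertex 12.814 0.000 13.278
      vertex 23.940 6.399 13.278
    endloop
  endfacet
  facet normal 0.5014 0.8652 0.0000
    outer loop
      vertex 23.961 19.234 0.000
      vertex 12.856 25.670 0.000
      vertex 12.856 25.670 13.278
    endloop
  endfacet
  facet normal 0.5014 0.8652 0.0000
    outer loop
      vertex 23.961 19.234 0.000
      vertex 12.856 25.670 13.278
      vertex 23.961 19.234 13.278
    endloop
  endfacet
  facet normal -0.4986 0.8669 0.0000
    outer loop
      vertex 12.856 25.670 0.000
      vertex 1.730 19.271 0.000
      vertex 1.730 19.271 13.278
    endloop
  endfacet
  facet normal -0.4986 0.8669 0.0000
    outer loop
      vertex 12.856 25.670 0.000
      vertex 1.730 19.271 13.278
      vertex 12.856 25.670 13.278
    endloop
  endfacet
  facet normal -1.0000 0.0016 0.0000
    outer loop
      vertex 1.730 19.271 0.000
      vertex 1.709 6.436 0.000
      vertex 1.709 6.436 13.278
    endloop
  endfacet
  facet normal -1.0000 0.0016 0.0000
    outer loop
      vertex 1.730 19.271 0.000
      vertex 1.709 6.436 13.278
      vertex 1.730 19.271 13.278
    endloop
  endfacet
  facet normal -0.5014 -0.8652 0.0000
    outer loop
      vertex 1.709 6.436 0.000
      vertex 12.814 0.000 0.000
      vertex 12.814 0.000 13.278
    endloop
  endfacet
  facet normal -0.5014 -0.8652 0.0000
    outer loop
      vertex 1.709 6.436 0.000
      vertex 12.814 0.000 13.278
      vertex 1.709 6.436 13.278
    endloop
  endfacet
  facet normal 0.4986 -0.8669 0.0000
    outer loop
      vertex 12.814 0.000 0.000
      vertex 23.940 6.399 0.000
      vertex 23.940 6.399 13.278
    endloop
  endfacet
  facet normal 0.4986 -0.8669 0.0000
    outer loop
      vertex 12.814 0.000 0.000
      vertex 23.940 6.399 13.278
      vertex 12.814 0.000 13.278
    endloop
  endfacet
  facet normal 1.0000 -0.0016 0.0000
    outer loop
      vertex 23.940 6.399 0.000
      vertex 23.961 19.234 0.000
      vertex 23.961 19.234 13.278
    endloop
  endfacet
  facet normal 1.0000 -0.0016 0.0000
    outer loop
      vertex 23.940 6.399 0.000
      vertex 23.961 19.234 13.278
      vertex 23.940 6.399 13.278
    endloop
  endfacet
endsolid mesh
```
; perimeter-only toolpath
G21 ; units = mm
G90 ; absolute positioning
G28 ; home
; layer 1
G0 Z2.213
G0 X23.961 Y19.234
G1 X12.856 Y25.670
G1 X1.730 Y19.271
G1 X1.709 Y6.436
G1 X12.814 Y0.000
G1 X23.940 Y6.399
G1 X23.961 Y19.234
; layer 2
G0 Z4.426
G0 X23.961 Y19.234
G1 X12.856 Y25.670
G1 X1.730 Y19.271
G1 X1.709 Y6.436
G1 X12.814 Y0.000
G1 X23.940 Y6.399
G1 X23.961 Y19.234
; layer 3
G0 Z6.639
G0 X23.961 Y19.234
G1 X12.856 Y25.670
G1 X1.730 Y19.271
G1 X1.709 Y6.436
G1 X12.814 Y0.000
G1 X23.940 Y6.399
G1 X23.961 Y19.234
; layer 4
G0 Z8.852
G0 X23.961 Y19.234
G1 X12.856 Y25.670
G1 X1.730 Y19.271
G1 X1.709 Y6.436
G1 X12.814 Y0.000
G1 X23.940 Y6.399
G1 X23.961 Y19.234
; layer 5
G0 Z11.065
G0 X23.961 Y19.234
G1 X12.856 Y25.670
G1 X1.730 Y19.271
G1 X1.709 Y6.436
G1 X12.814 Y0.000
G1 X23.940 Y6.399
G1 X23.961 Y19.234
; layer 6
G0 Z13.278
G0 X23.961 Y19.234
G1 X12.856 Y25.670
G1 X1.730 Y19.271
G1 X1.709 Y6.436
G1 X12.814 Y0.000
G1 X23.940 Y6.399
G1 X23.961 Y19.234
M2 ; end

The solid is a regular 6-sided prism (a cylinder approximated with 6 flat sides), circumscribed radius ≈ 12.8 mm, height ≈ 13.3 mm. Slicing at Δz = 2.213 mm — 6 equal slices spanning the solid's height, so layer i sits at z = i·h/6 — gives 6 non-empty perimeters. Each is a 6-segment closed polygon; G0 lifts to the layer z and rapids to the start vertex, then G1 traces the edges.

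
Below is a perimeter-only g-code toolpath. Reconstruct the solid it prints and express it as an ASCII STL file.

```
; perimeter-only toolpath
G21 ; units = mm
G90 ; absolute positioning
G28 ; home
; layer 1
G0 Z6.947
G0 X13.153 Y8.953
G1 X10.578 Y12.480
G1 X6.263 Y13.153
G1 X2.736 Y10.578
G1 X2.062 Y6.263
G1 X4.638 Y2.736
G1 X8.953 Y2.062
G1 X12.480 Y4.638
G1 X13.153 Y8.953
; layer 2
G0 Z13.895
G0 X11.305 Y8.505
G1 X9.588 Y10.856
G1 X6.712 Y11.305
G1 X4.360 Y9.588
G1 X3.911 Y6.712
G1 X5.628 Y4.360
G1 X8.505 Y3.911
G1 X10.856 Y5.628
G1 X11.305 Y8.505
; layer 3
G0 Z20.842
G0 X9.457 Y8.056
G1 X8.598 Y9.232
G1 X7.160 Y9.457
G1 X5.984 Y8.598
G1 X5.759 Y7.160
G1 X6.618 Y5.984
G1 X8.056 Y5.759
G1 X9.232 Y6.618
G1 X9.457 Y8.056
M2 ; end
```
solid part
  facet normal 0.0000 0.0000 -1.0000
    outer loop
      vertex 5.815 15.002 0.000
      vertex 11.568 14.104 0.000
      vertex 15.002 9.401 0.000
    endloop
  endfacet
  facet normal 0.0000 0.0000 -1.0000
    outer loop
      vertex 1.112 11.568 0.000
      vertex 5.815 15.002 0.000
      vertex 15.002 9.401 0.000
    endloop
  endfacet
  facet normal 0.0000 0.0000 -1.0000
    outer loop
      vertex 0.214 5.815 0.000
      vertex 1.112 11.568 0.000
      vertex 15.002 9.401 0.000
    endloop
  endfacet
  facet normal 0.0000 0.0000 -1.0000
    outer loop
      vertex 3.648 1.112 0.000
      vertex 0.214 5.815 0.000
      vertex 15.002 9.401 0.000
    endloop
  endfacet
  facet normal 0.0000 0.0000 -1.0000
    outer loop
      vertex 9.401 0.214 0.000
      vertex 3.648 1.112 0.000
      vertex 15.002 9.401 0.000
    endloop
  endfacet
  facet normal 0.0000 0.0000 -1.0000
    outer loop
      vertex 14.104 3.648 0.000
      vertex 9.401 0.214 0.000
      vertex 15.002 9.401 0.000
    endloop
  endfacet
  facet normal 0.7830 0.5717 0.2452
    outer loop
      vertex 15.002 9.401 0.000
      vertex 11.568 14.104 0.000
      vertex 7.608 7.608 27.789
    endloop
  endfacet
  facet normal 0.1495 0.9579 0.2452
    outer loop
      vertex 11.568 14.104 0.000
      vertex 5.815 15.002 0.000
      vertex 7.608 7.608 27.789
    endloop
  endfacet
  facet normal -0.5717 0.7830 0.2452
    outer loop
      vertex 5.815 15.002 0.000
      vertex 1.112 11.568 0.000
      vertex 7.608 7.608 27.789
    endloop
  endfacet
  facet normal -0.9579 0.1495 0.2452
    outer loop
      vertex 1.112 11.568 0.000
      vertex 0.214 5.815 0.000
      vertex 7.608 7.608 27.789
    endloop
  endfacet
  facet normal -0.7830 -0.5717 0.2452
    outer loop
      vertex 0.214 5.815 0.000
      vertex 3.648 1.112 0.000
      vertex 7.608 7.608 27.789
    endloop
  endfacet
  facet normal -0.1495 -0.9579 0.2452
    outer loop
      vertex 3.648 1.112 0.000
      vertex 9.401 0.214 0.000
      vertex 7.608 7.608 27.789
    endloop
  endfacet
  facet normal 0.5717 -0.7830 0.2452
    outer loop
      vertex 9.401 0.214 0.000
      vertex 14.104 3.648 0.000
      vertex 7.608 7.608 27.789
    endloop
  endfacet
  facet normal 0.9579 -0.1495 0.2452
    outer loop
      vertex 14.104 3.648 0.000
      vertex 15.002 9.401 0.000
      vertex 7.608 7.608 27.789
    endloop
  endfacet
endsolid part

The G0 Z moves step by Δz≈6.947 mm. The G1 loops shrink linearly with z, so the solid tapers from its base footprint up to z≈27.8. Closing with a flat bottom cap and the tapered top and triangulating gives 14 facets — a regular 8-sided pyramid, base circumscribed radius ≈ 7.61 mm, apex at z ≈ 27.8 mm.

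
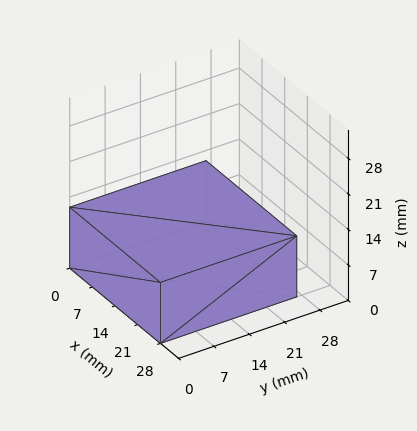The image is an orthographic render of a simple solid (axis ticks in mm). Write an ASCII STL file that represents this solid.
Reading the render: the shape is a rectangular box, roughly 28 × 27 mm footprint and 12 mm tall (dimensions read to the nearest mm from the axis ticks). For the STL, each face is triangulated and given an outward normal.

solid part
  facet normal 0.0000 0.0000 -1.0000
    outer loop
      vertex 28.00 27.00 0.00
      vertex 28.00 0.00 0.00
      vertex 0.00 0.00 0.00
    endloop
  endfacet
  facet normal 0.0000 0.0000 -1.0000
    outer loop
      vertex 0.00 27.00 0.00
      vertex 28.00 27.00 0.00
      vertex 0.00 0.00 0.00
    endloop
  endfacet
  facet normal 0.0000 0.0000 1.0000
    outer loop
      vertex 0.00 0.00 12.00
      vertex 28.00 0.00 12.00
      vertex 28.00 27.00 12.00
    endloop
  endfacet
  facet normal 0.0000 0.0000 1.0000
    outer loop
      vertex 0.00 0.00 12.00
      vertex 28.00 27.00 12.00
      vertex 0.00 27.00 12.00
    endloop
  endfacet
  facet normal 0.0000 -1.0000 0.0000
    outer loop
      vertex 0.00 0.00 0.00
      vertex 28.00 0.00 0.00
      vertex 28.00 0.00 12.00
    endloop
  endfacet
  facet normal 0.0000 -1.0000 0.0000
    outer loop
      vertex 0.00 0.00 0.00
      vertex 28.00 0.00 12.00
      vertex 0.00 0.00 12.00
    endloop
  endfacet
  facet normal 0.0000 1.0000 0.0000
    outer loop
      vertex 28.00 27.00 12.00
      vertex 28.00 27.00 0.00
      vertex 0.00 27.00 0.00
    endloop
  endfacet
  facet normal 0.0000 1.0000 0.0000
    outer loop
      vertex 0.00 27.00 12.00
      vertex 28.00 27.00 12.00
      vertex 0.00 27.00 0.00
    endloop
  endfacet
  facet normal -1.0000 0.0000 0.0000
    outer loop
      vertex 0.00 27.00 12.00
      vertex 0.00 27.00 0.00
      vertex 0.00 0.00 0.00
    endloop
  endfacet
  facet normal -1.0000 0.0000 0.0000
    outer loop
      vertex 0.00 0.00 12.00
      vertex 0.00 27.00 12.00
      vertex 0.00 0.00 0.00
    endloop
  endfacet
  facet normal 1.0000 0.0000 0.0000
    outer loop
      vertex 28.00 0.00 0.00
      vertex 28.00 27.00 0.00
      vertex 28.00 27.00 12.00
    endloop
  endfacet
  facet normal 1.0000 0.0000 0.0000
    outer loop
      vertex 28.00 0.00 0.00
      vertex 28.00 27.00 12.00
      vertex 28.00 0.00 12.00
    endloop
  endfacet
endsolid part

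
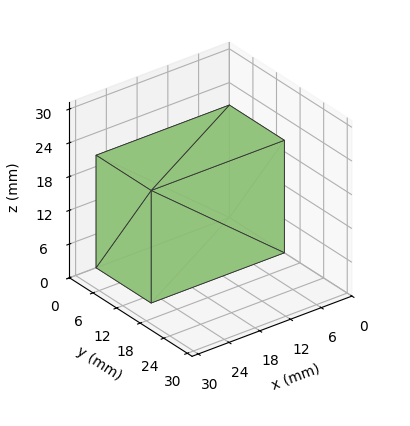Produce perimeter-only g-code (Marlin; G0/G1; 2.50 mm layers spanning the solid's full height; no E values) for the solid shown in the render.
Reading the render: the shape is a rectangular box, roughly 26 × 14 mm footprint and 20 mm tall (dimensions read to the nearest mm from the axis ticks). For the g-code, the solid's height is divided into equal slices at the stated Δz and each level perimeter traced with G1 moves after a G0 lift.

; perimeter-only toolpath
G21 ; units = mm
G90 ; absolute positioning
G28 ; home
; layer 1
G0 Z2.50
G0 X0.00 Y0.00
G1 X26.00 Y0.00
G1 X26.00 Y14.00
G1 X0.00 Y14.00
G1 X0.00 Y0.00
; layer 2
G0 Z5.00
G0 X0.00 Y0.00
G1 X26.00 Y0.00
G1 X26.00 Y14.00
G1 X0.00 Y14.00
G1 X0.00 Y0.00
; layer 3
G0 Z7.50
G0 X0.00 Y0.00
G1 X26.00 Y0.00
G1 X26.00 Y14.00
G1 X0.00 Y14.00
G1 X0.00 Y0.00
; layer 4
G0 Z10.00
G0 X0.00 Y0.00
G1 X26.00 Y0.00
G1 X26.00 Y14.00
G1 X0.00 Y14.00
G1 X0.00 Y0.00
; layer 5
G0 Z12.50
G0 X0.00 Y0.00
G1 X26.00 Y0.00
G1 X26.00 Y14.00
G1 X0.00 Y14.00
G1 X0.00 Y0.00
; layer 6
G0 Z15.00
G0 X0.00 Y0.00
G1 X26.00 Y0.00
G1 X26.00 Y14.00
G1 X0.00 Y14.00
G1 X0.00 Y0.00
; layer 7
G0 Z17.50
G0 X0.00 Y0.00
G1 X26.00 Y0.00
G1 X26.00 Y14.00
G1 X0.00 Y14.00
G1 X0.00 Y0.00
; layer 8
G0 Z20.00
G0 X0.00 Y0.00
G1 X26.00 Y0.00
G1 X26.00 Y14.00
G1 X0.00 Y14.00
G1 X0.00 Y0.00
M2 ; end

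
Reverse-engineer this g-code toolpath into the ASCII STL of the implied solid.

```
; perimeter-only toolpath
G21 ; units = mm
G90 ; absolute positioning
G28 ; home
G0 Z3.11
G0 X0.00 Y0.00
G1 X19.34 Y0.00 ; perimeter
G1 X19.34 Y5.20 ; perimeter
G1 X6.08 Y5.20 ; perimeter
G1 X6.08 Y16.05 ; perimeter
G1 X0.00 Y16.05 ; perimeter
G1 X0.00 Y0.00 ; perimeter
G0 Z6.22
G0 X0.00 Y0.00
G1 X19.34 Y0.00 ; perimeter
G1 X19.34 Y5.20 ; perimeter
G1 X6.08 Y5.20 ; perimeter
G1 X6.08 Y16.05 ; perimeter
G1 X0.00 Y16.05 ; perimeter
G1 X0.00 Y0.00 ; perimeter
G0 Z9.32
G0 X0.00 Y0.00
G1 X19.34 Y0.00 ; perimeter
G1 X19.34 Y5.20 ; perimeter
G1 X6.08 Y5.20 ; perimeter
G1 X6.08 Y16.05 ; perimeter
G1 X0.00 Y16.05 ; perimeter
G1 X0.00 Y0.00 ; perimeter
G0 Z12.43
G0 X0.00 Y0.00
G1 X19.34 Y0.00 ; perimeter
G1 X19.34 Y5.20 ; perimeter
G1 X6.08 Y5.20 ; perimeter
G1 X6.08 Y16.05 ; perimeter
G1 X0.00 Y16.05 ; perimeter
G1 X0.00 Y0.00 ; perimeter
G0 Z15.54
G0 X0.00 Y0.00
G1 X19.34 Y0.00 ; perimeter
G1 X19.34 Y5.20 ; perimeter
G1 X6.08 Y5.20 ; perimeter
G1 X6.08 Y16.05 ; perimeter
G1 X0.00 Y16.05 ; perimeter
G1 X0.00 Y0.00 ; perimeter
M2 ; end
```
solid part
  facet normal 0.0000 0.0000 -1.0000
    outer loop
      vertex 19.34 5.20 0.00
      vertex 19.34 0.00 0.00
      vertex 0.00 0.00 0.00
    endloop
  endfacet
  facet normal 0.0000 0.0000 -1.0000
    outer loop
      vertex 6.08 5.20 0.00
      vertex 19.34 5.20 0.00
      vertex 0.00 0.00 0.00
    endloop
  endfacet
  facet normal 0.0000 0.0000 -1.0000
    outer loop
      vertex 6.08 16.05 0.00
      vertex 6.08 5.20 0.00
      vertex 0.00 0.00 0.00
    endloop
  endfacet
  facet normal 0.0000 0.0000 -1.0000
    outer loop
      vertex 0.00 16.05 0.00
      vertex 6.08 16.05 0.00
      vertex 0.00 0.00 0.00
    endloop
  endfacet
  facet normal 0.0000 0.0000 1.0000
    outer loop
      vertex 0.00 0.00 15.54
      vertex 19.34 0.00 15.54
      vertex 19.34 5.20 15.54
    endloop
  endfacet
  facet normal 0.0000 0.0000 1.0000
    outer loop
      vertex 0.00 0.00 15.54
      vertex 19.34 5.20 15.54
      vertex 6.08 5.20 15.54
    endloop
  endfacet
  facet normal 0.0000 0.0000 1.0000
    outer loop
      vertex 0.00 0.00 15.54
      vertex 6.08 5.20 15.54
      vertex 6.08 16.05 15.54
    endloop
  endfacet
  facet normal 0.0000 0.0000 1.0000
    outer loop
      vertex 0.00 0.00 15.54
      vertex 6.08 16.05 15.54
      vertex 0.00 16.05 15.54
    endloop
  endfacet
  facet normal 0.0000 -1.0000 0.0000
    outer loop
      vertex 0.00 0.00 0.00
      vertex 19.34 0.00 0.00
      vertex 19.34 0.00 15.54
    endloop
  endfacet
  facet normal 0.0000 -1.0000 0.0000
    outer loop
      vertex 0.00 0.00 0.00
      vertex 19.34 0.00 15.54
      vertex 0.00 0.00 15.54
    endloop
  endfacet
  facet normal 1.0000 0.0000 0.0000
    outer loop
      vertex 19.34 0.00 0.00
      vertex 19.34 5.20 0.00
      vertex 19.34 5.20 15.54
    endloop
  endfacet
  facet normal 1.0000 0.0000 0.0000
    outer loop
      vertex 19.34 0.00 0.00
      vertex 19.34 5.20 15.54
      vertex 19.34 0.00 15.54
    endloop
  endfacet
  facet normal 0.0000 1.0000 0.0000
    outer loop
      vertex 19.34 5.20 0.00
      vertex 6.08 5.20 0.00
      vertex 6.08 5.20 15.54
    endloop
  endfacet
  facet normal 0.0000 1.0000 0.0000
    outer loop
      vertex 19.34 5.20 0.00
      vertex 6.08 5.20 15.54
      vertex 19.34 5.20 15.54
    endloop
  endfacet
  facet normal 1.0000 0.0000 0.0000
    outer loop
      vertex 6.08 5.20 0.00
      vertex 6.08 16.05 0.00
      vertex 6.08 16.05 15.54
    endloop
  endfacet
  facet normal 1.0000 0.0000 0.0000
    outer loop
      vertex 6.08 5.20 0.00
      vertex 6.08 16.05 15.54
      vertex 6.08 5.20 15.54
    endloop
  endfacet
  facet normal 0.0000 1.0000 0.0000
    outer loop
      vertex 6.08 16.05 0.00
      vertex 0.00 16.05 0.00
      vertex 0.00 16.05 15.54
    endloop
  endfacet
  facet normal 0.0000 1.0000 0.0000
    outer loop
      vertex 6.08 16.05 0.00
      vertex 0.00 16.05 15.54
      vertex 6.08 16.05 15.54
    endloop
  endfacet
  facet normal -1.0000 0.0000 0.0000
    outer loop
      vertex 0.00 16.05 0.00
      vertex 0.00 0.00 0.00
      vertex 0.00 0.00 15.54
    endloop
  endfacet
  facet normal -1.0000 0.0000 0.0000
    outer loop
      vertex 0.00 16.05 0.00
      vertex 0.00 0.00 15.54
      vertex 0.00 16.05 15.54
    endloop
  endfacet
endsolid part

The G0 Z moves step by Δz≈3.11 mm. Every layer's G1 loop is the same polygon, so the solid is a straight extrusion of it from z=0 to z≈15.5. Closing with flat bottom and top caps and triangulating gives 20 facets — an L-shaped prism: outer 19.3 × 16.1 mm, arm thicknesses ≈ 5.2 mm (horizontal) and 6.08 mm (vertical), extruded 15.5 mm in z.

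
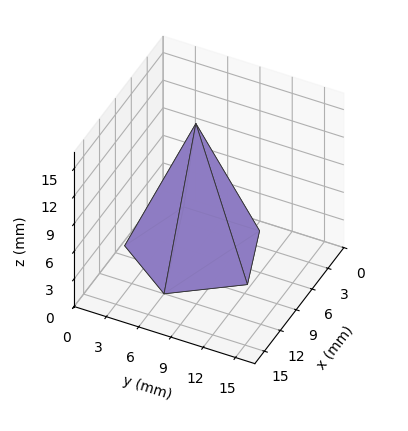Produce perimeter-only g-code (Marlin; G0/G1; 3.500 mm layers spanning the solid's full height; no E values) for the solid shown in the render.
Reading the render: the shape is a regular 5-sided pyramid, base circumscribed radius ≈ 6 mm, apex at z ≈ 14 mm (dimensions read to the nearest mm from the axis ticks). For the g-code, the solid's height is divided into equal slices at the stated Δz and each level perimeter traced with G1 moves after a G0 lift.

; perimeter-only toolpath
G21 ; units = mm
G90 ; absolute positioning
G28 ; home
; layer 1
G0 Z3.500
G0 X10.500 Y6.000
G1 X7.391 Y10.279
G1 X2.359 Y8.645
G1 X2.359 Y3.355
G1 X7.391 Y1.720
G1 X10.500 Y6.000
; layer 2
G0 Z7.000
G0 X9.000 Y6.000
G1 X6.927 Y8.853
G1 X3.573 Y7.763
G1 X3.573 Y4.236
G1 X6.927 Y3.147
G1 X9.000 Y6.000
; layer 3
G0 Z10.500
G0 X7.500 Y6.000
G1 X6.463 Y7.426
G1 X4.787 Y6.882
G1 X4.787 Y5.118
G1 X6.463 Y4.574
G1 X7.500 Y6.000
M2 ; end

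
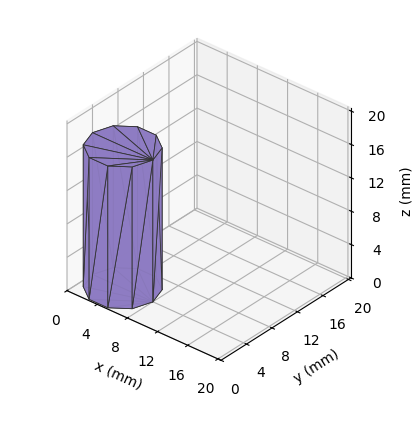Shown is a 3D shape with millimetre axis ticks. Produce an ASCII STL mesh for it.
Reading the render: the shape is a regular 10-sided prism (a cylinder approximated with 10 flat sides), circumscribed radius ≈ 4 mm, height ≈ 17 mm (dimensions read to the nearest mm from the axis ticks). For the STL, each face is triangulated and given an outward normal.

solid part
  facet normal 0.0000 0.0000 -1.0000
    outer loop
      vertex 5.24 7.80 0.00
      vertex 7.24 6.35 0.00
      vertex 8.00 4.00 0.00
    endloop
  endfacet
  facet normal 0.0000 0.0000 -1.0000
    outer loop
      vertex 2.76 7.80 0.00
      vertex 5.24 7.80 0.00
      vertex 8.00 4.00 0.00
    endloop
  endfacet
  facet normal 0.0000 0.0000 -1.0000
    outer loop
      vertex 0.76 6.35 0.00
      vertex 2.76 7.80 0.00
      vertex 8.00 4.00 0.00
    endloop
  endfacet
  facet normal 0.0000 0.0000 -1.0000
    outer loop
      vertex 0.00 4.00 0.00
      vertex 0.76 6.35 0.00
      vertex 8.00 4.00 0.00
    endloop
  endfacet
  facet normal 0.0000 0.0000 -1.0000
    outer loop
      vertex 0.76 1.65 0.00
      vertex 0.00 4.00 0.00
      vertex 8.00 4.00 0.00
    endloop
  endfacet
  facet normal 0.0000 0.0000 -1.0000
    outer loop
      vertex 2.76 0.20 0.00
      vertex 0.76 1.65 0.00
      vertex 8.00 4.00 0.00
    endloop
  endfacet
  facet normal 0.0000 0.0000 -1.0000
    outer loop
      vertex 5.24 0.20 0.00
      vertex 2.76 0.20 0.00
      vertex 8.00 4.00 0.00
    endloop
  endfacet
  facet normal 0.0000 0.0000 -1.0000
    outer loop
      vertex 7.24 1.65 0.00
      vertex 5.24 0.20 0.00
      vertex 8.00 4.00 0.00
    endloop
  endfacet
  facet normal 0.0000 0.0000 1.0000
    outer loop
      vertex 8.00 4.00 17.00
      vertex 7.24 6.35 17.00
      vertex 5.24 7.80 17.00
    endloop
  endfacet
  facet normal 0.0000 0.0000 1.0000
    outer loop
      vertex 8.00 4.00 17.00
      vertex 5.24 7.80 17.00
      vertex 2.76 7.80 17.00
    endloop
  endfacet
  facet normal 0.0000 0.0000 1.0000
    outer loop
      vertex 8.00 4.00 17.00
      vertex 2.76 7.80 17.00
      vertex 0.76 6.35 17.00
    endloop
  endfacet
  facet normal 0.0000 0.0000 1.0000
    outer loop
      vertex 8.00 4.00 17.00
      vertex 0.76 6.35 17.00
      vertex 0.00 4.00 17.00
    endloop
  endfacet
  facet normal 0.0000 0.0000 1.0000
    outer loop
      vertex 8.00 4.00 17.00
      vertex 0.00 4.00 17.00
      vertex 0.76 1.65 17.00
    endloop
  endfacet
  facet normal 0.0000 0.0000 1.0000
    outer loop
      vertex 8.00 4.00 17.00
      vertex 0.76 1.65 17.00
      vertex 2.76 0.20 17.00
    endloop
  endfacet
  facet normal 0.0000 0.0000 1.0000
    outer loop
      vertex 8.00 4.00 17.00
      vertex 2.76 0.20 17.00
      vertex 5.24 0.20 17.00
    endloop
  endfacet
  facet normal 0.0000 0.0000 1.0000
    outer loop
      vertex 8.00 4.00 17.00
      vertex 5.24 0.20 17.00
      vertex 7.24 1.65 17.00
    endloop
  endfacet
  facet normal 0.9515 0.3077 0.0000
    outer loop
      vertex 8.00 4.00 0.00
      vertex 7.24 6.35 0.00
      vertex 7.24 6.35 17.00
    endloop
  endfacet
  facet normal 0.9515 0.3077 0.0000
    outer loop
      vertex 8.00 4.00 0.00
      vertex 7.24 6.35 17.00
      vertex 8.00 4.00 17.00
    endloop
  endfacet
  facet normal 0.5870 0.8096 0.0000
    outer loop
      vertex 7.24 6.35 0.00
      vertex 5.24 7.80 0.00
      vertex 5.24 7.80 17.00
    endloop
  endfacet
  facet normal 0.5870 0.8096 0.0000
    outer loop
      vertex 7.24 6.35 0.00
      vertex 5.24 7.80 17.00
      vertex 7.24 6.35 17.00
    endloop
  endfacet
  facet normal 0.0000 1.0000 0.0000
    outer loop
      vertex 5.24 7.80 0.00
      vertex 2.76 7.80 0.00
      vertex 2.76 7.80 17.00
    endloop
  endfacet
  facet normal 0.0000 1.0000 0.0000
    outer loop
      vertex 5.24 7.80 0.00
      vertex 2.76 7.80 17.00
      vertex 5.24 7.80 17.00
    endloop
  endfacet
  facet normal -0.5870 0.8096 0.0000
    outer loop
      vertex 2.76 7.80 0.00
      vertex 0.76 6.35 0.00
      vertex 0.76 6.35 17.00
    endloop
  endfacet
  facet normal -0.5870 0.8096 0.0000
    outer loop
      vertex 2.76 7.80 0.00
      vertex 0.76 6.35 17.00
      vertex 2.76 7.80 17.00
    endloop
  endfacet
  facet normal -0.9515 0.3077 0.0000
    outer loop
      vertex 0.76 6.35 0.00
      vertex 0.00 4.00 0.00
      vertex 0.00 4.00 17.00
    endloop
  endfacet
  facet normal -0.9515 0.3077 0.0000
    outer loop
      vertex 0.76 6.35 0.00
      vertex 0.00 4.00 17.00
      vertex 0.76 6.35 17.00
    endloop
  endfacet
  facet normal -0.9515 -0.3077 0.0000
    outer loop
      vertex 0.00 4.00 0.00
      vertex 0.76 1.65 0.00
      vertex 0.76 1.65 17.00
    endloop
  endfacet
  facet normal -0.9515 -0.3077 0.0000
    outer loop
      vertex 0.00 4.00 0.00
      vertex 0.76 1.65 17.00
      vertex 0.00 4.00 17.00
    endloop
  endfacet
  facet normal -0.5870 -0.8096 0.0000
    outer loop
      vertex 0.76 1.65 0.00
      vertex 2.76 0.20 0.00
      vertex 2.76 0.20 17.00
    endloop
  endfacet
  facet normal -0.5870 -0.8096 0.0000
    outer loop
      vertex 0.76 1.65 0.00
      vertex 2.76 0.20 17.00
      vertex 0.76 1.65 17.00
    endloop
  endfacet
  facet normal 0.0000 -1.0000 0.0000
    outer loop
      vertex 2.76 0.20 0.00
      vertex 5.24 0.20 0.00
      vertex 5.24 0.20 17.00
    endloop
  endfacet
  facet normal 0.0000 -1.0000 0.0000
    outer loop
      vertex 2.76 0.20 0.00
      vertex 5.24 0.20 17.00
      vertex 2.76 0.20 17.00
    endloop
  endfacet
  facet normal 0.5870 -0.8096 0.0000
    outer loop
      vertex 5.24 0.20 0.00
      vertex 7.24 1.65 0.00
      vertex 7.24 1.65 17.00
    endloop
  endfacet
  facet normal 0.5870 -0.8096 0.0000
    outer loop
      vertex 5.24 0.20 0.00
      vertex 7.24 1.65 17.00
      vertex 5.24 0.20 17.00
    endloop
  endfacet
  facet normal 0.9515 -0.3077 0.0000
    outer loop
      vertex 7.24 1.65 0.00
      vertex 8.00 4.00 0.00
      vertex 8.00 4.00 17.00
    endloop
  endfacet
  facet normal 0.9515 -0.3077 0.0000
    outer loop
      vertex 7.24 1.65 0.00
      vertex 8.00 4.00 17.00
      vertex 7.24 1.65 17.00
    endloop
  endfacet
endsolid part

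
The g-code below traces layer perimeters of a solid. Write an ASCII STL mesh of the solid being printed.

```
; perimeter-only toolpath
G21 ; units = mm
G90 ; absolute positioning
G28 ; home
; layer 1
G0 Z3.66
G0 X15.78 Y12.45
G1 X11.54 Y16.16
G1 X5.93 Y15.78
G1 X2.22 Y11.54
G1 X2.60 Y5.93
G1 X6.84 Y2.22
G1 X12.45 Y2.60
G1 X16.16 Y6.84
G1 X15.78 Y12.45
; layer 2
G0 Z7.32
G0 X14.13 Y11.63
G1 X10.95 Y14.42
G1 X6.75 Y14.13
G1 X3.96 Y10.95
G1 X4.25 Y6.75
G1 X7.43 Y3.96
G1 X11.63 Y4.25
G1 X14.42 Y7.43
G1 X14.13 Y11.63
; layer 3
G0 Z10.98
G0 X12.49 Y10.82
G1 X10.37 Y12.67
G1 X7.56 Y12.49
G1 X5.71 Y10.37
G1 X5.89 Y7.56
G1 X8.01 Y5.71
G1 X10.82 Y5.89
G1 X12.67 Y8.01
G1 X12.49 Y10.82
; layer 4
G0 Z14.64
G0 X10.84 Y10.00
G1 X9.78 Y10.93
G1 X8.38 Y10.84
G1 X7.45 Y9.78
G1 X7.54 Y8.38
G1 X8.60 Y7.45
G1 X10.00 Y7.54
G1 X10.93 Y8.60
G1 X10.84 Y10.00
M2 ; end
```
solid part
  facet normal 0.0000 0.0000 -1.0000
    outer loop
      vertex 5.12 17.43 0.00
      vertex 12.13 17.90 0.00
      vertex 17.43 13.26 0.00
    endloop
  endfacet
  facet normal 0.0000 0.0000 -1.0000
    outer loop
      vertex 0.48 12.13 0.00
      vertex 5.12 17.43 0.00
      vertex 17.43 13.26 0.00
    endloop
  endfacet
  facet normal 0.0000 0.0000 -1.0000
    outer loop
      vertex 0.95 5.12 0.00
      vertex 0.48 12.13 0.00
      vertex 17.43 13.26 0.00
    endloop
  endfacet
  facet normal 0.0000 0.0000 -1.0000
    outer loop
      vertex 6.25 0.48 0.00
      vertex 0.95 5.12 0.00
      vertex 17.43 13.26 0.00
    endloop
  endfacet
  facet normal 0.0000 0.0000 -1.0000
    outer loop
      vertex 13.26 0.95 0.00
      vertex 6.25 0.48 0.00
      vertex 17.43 13.26 0.00
    endloop
  endfacet
  facet normal 0.0000 0.0000 -1.0000
    outer loop
      vertex 17.90 6.25 0.00
      vertex 13.26 0.95 0.00
      vertex 17.43 13.26 0.00
    endloop
  endfacet
  facet normal 0.5975 0.6825 0.4208
    outer loop
      vertex 17.43 13.26 0.00
      vertex 12.13 17.90 0.00
      vertex 9.19 9.19 18.30
    endloop
  endfacet
  facet normal -0.0607 0.9050 0.4210
    outer loop
      vertex 12.13 17.90 0.00
      vertex 5.12 17.43 0.00
      vertex 9.19 9.19 18.30
    endloop
  endfacet
  facet normal -0.6825 0.5975 0.4208
    outer loop
      vertex 5.12 17.43 0.00
      vertex 0.48 12.13 0.00
      vertex 9.19 9.19 18.30
    endloop
  endfacet
  facet normal -0.9050 -0.0607 0.4210
    outer loop
      vertex 0.48 12.13 0.00
      vertex 0.95 5.12 0.00
      vertex 9.19 9.19 18.30
    endloop
  endfacet
  facet normal -0.5975 -0.6825 0.4208
    outer loop
      vertex 0.95 5.12 0.00
      vertex 6.25 0.48 0.00
      vertex 9.19 9.19 18.30
    endloop
  endfacet
  facet normal 0.0607 -0.9050 0.4210
    outer loop
      vertex 6.25 0.48 0.00
      vertex 13.26 0.95 0.00
      vertex 9.19 9.19 18.30
    endloop
  endfacet
  facet normal 0.6825 -0.5975 0.4208
    outer loop
      vertex 13.26 0.95 0.00
      vertex 17.90 6.25 0.00
      vertex 9.19 9.19 18.30
    endloop
  endfacet
  facet normal 0.9050 0.0607 0.4210
    outer loop
      vertex 17.90 6.25 0.00
      vertex 17.43 13.26 0.00
      vertex 9.19 9.19 18.30
    endloop
  endfacet
endsolid part

The G0 Z moves step by Δz≈3.66 mm. The G1 loops shrink linearly with z, so the solid tapers from its base footprint up to z≈18.3. Closing with a flat bottom cap and the tapered top and triangulating gives 14 facets — a regular 8-sided pyramid, base circumscribed radius ≈ 9.19 mm, apex at z ≈ 18.3 mm.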